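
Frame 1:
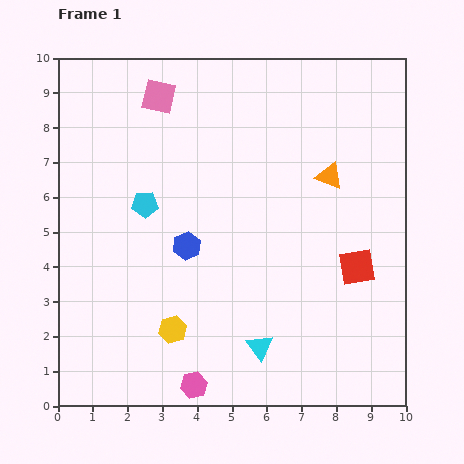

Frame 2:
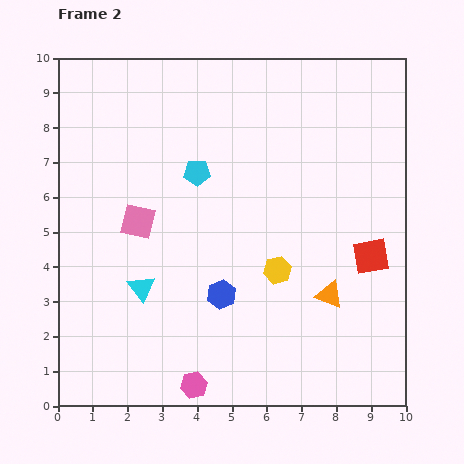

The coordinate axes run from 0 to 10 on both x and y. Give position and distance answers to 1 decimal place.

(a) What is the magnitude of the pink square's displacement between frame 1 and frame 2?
3.6

The pink square moved from (2.9, 8.9) to (2.3, 5.3), a distance of √(0.6² + 3.6²) ≈ 3.6.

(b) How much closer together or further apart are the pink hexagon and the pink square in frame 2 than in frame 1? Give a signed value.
-3.4

Distance in frame 1: 8.4. Distance in frame 2: 5.0.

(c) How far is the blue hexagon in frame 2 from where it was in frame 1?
1.7

The blue hexagon moved from (3.7, 4.6) to (4.7, 3.2), a distance of √(1.0² + 1.4²) ≈ 1.7.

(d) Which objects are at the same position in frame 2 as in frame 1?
the pink hexagon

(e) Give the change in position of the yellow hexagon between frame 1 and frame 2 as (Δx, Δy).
(3.0, 1.7)

The yellow hexagon was at (3.3, 2.2) in frame 1 and (6.3, 3.9) in frame 2.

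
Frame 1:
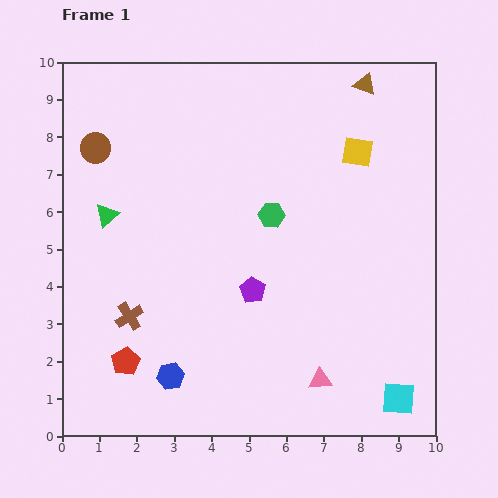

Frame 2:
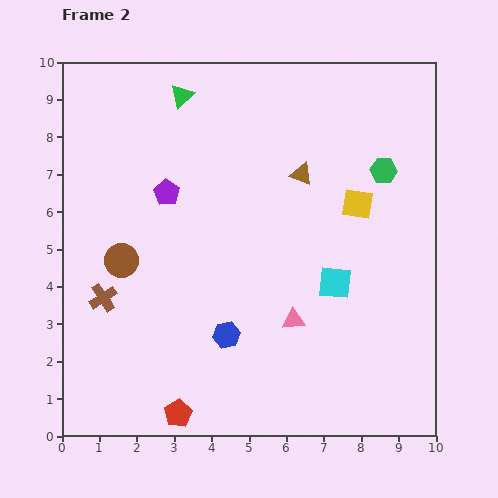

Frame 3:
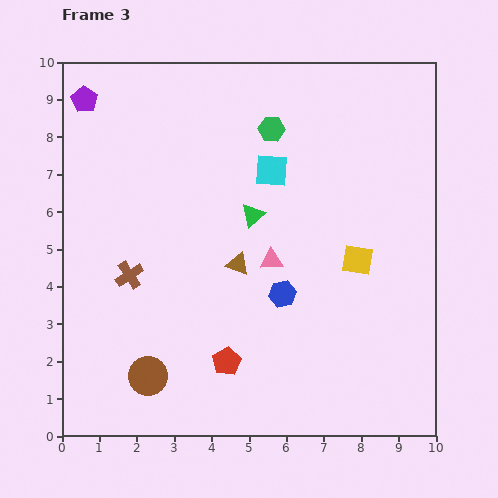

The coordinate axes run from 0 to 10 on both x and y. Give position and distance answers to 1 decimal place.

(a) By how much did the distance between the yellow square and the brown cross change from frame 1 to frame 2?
-0.3

Distance in frame 1: 7.5. Distance in frame 2: 7.2.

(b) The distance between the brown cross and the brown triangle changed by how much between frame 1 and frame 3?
-5.9

Distance in frame 1: 8.8. Distance in frame 3: 2.9.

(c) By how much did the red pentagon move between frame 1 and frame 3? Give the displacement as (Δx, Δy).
(2.7, 0.0)

The red pentagon was at (1.7, 2.0) in frame 1 and (4.4, 2.0) in frame 3.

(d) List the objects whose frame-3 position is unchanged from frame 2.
none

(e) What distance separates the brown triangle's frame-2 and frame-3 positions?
2.9

The brown triangle moved from (6.4, 7.0) to (4.7, 4.6), a distance of √(1.7² + 2.4²) ≈ 2.9.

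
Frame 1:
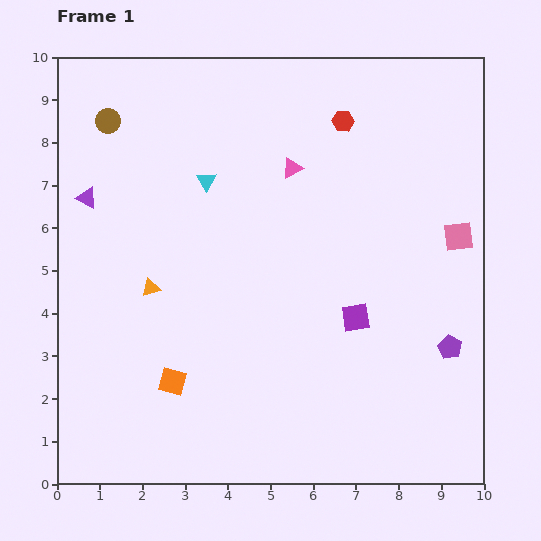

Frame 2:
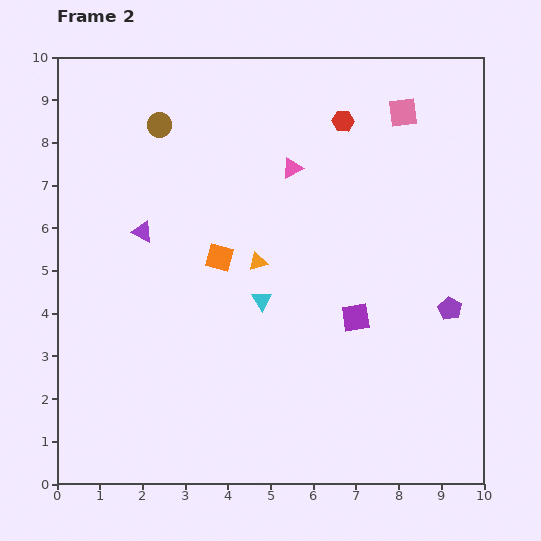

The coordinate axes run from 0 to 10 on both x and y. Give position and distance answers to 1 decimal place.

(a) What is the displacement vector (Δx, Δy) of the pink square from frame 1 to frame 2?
(-1.3, 2.9)

The pink square was at (9.4, 5.8) in frame 1 and (8.1, 8.7) in frame 2.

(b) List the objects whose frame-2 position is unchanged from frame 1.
the pink triangle, the purple square, the red hexagon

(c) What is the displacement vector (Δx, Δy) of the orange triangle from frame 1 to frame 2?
(2.5, 0.6)

The orange triangle was at (2.2, 4.6) in frame 1 and (4.7, 5.2) in frame 2.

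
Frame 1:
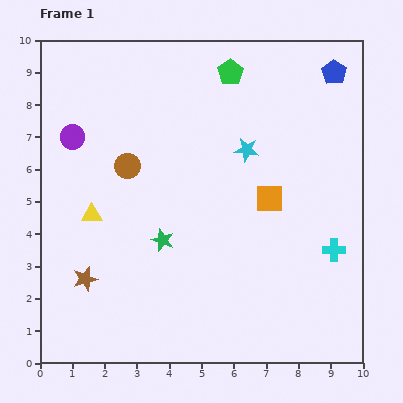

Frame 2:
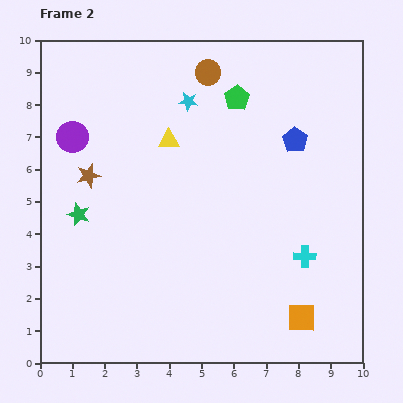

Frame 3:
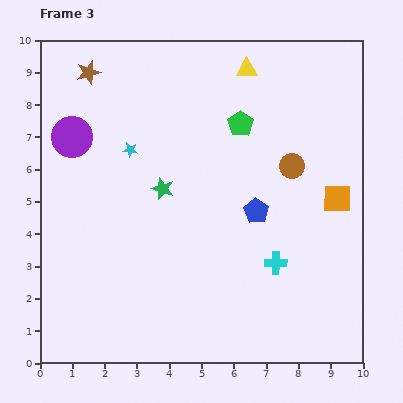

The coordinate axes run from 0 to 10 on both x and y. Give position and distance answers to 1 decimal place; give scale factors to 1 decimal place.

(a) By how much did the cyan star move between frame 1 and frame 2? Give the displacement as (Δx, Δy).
(-1.8, 1.5)

The cyan star was at (6.4, 6.6) in frame 1 and (4.6, 8.1) in frame 2.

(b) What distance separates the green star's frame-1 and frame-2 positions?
2.7

The green star moved from (3.8, 3.8) to (1.2, 4.6), a distance of √(2.6² + 0.8²) ≈ 2.7.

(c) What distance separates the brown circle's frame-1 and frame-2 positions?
3.8

The brown circle moved from (2.7, 6.1) to (5.2, 9.0), a distance of √(2.5² + 2.9²) ≈ 3.8.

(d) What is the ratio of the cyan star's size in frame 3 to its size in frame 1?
0.6×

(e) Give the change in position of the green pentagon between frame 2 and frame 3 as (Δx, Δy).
(0.1, -0.8)

The green pentagon was at (6.1, 8.2) in frame 2 and (6.2, 7.4) in frame 3.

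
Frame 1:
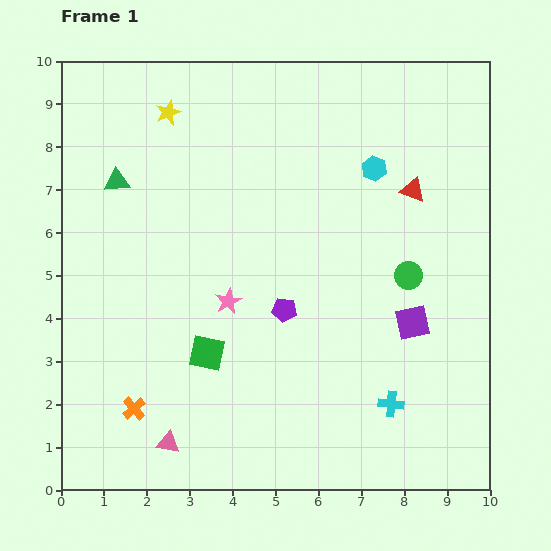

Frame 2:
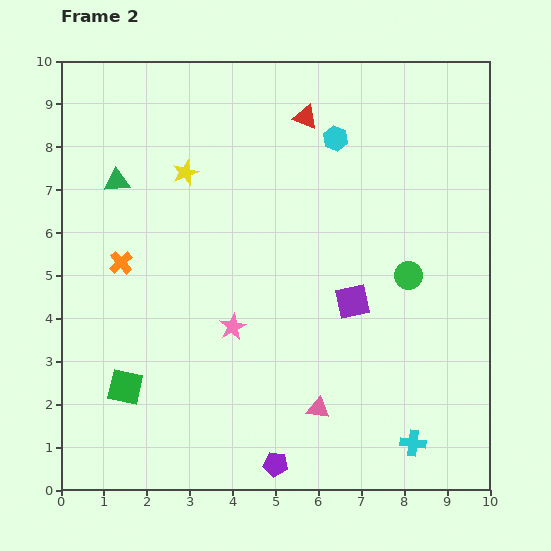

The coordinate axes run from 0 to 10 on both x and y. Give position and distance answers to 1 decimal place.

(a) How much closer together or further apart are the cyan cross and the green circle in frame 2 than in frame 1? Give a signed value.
+0.9

Distance in frame 1: 3.0. Distance in frame 2: 3.9.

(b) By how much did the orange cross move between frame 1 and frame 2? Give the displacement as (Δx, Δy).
(-0.3, 3.4)

The orange cross was at (1.7, 1.9) in frame 1 and (1.4, 5.3) in frame 2.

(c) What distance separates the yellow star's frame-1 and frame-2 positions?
1.5

The yellow star moved from (2.5, 8.8) to (2.9, 7.4), a distance of √(0.4² + 1.4²) ≈ 1.5.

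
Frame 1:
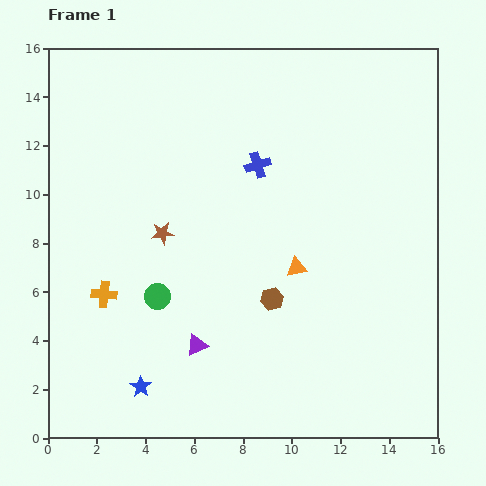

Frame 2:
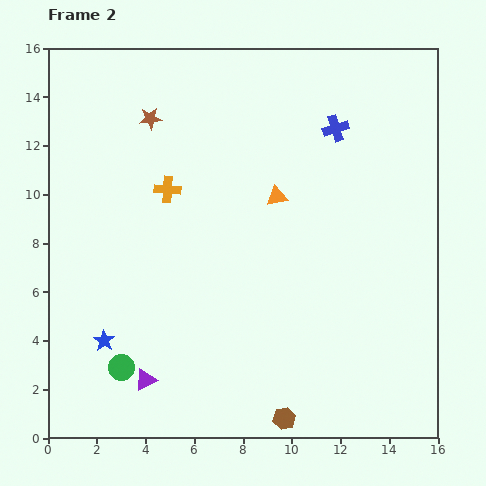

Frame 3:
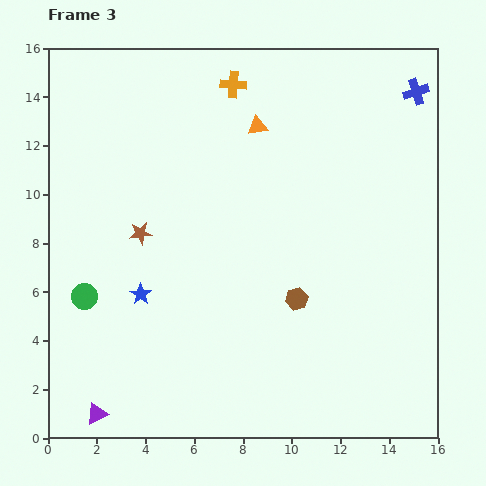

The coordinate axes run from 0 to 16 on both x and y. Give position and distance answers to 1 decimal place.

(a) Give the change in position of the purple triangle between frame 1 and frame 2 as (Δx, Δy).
(-2.1, -1.4)

The purple triangle was at (6.1, 3.8) in frame 1 and (4.0, 2.4) in frame 2.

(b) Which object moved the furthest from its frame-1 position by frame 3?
the orange cross

(moved 10.1; next 7.2)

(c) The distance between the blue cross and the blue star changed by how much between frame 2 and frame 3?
+1.1

Distance in frame 2: 12.9. Distance in frame 3: 14.0.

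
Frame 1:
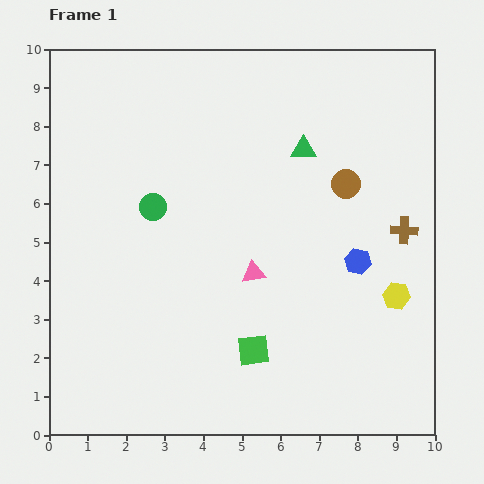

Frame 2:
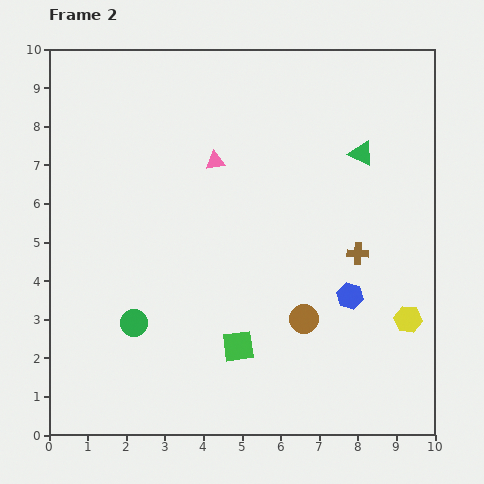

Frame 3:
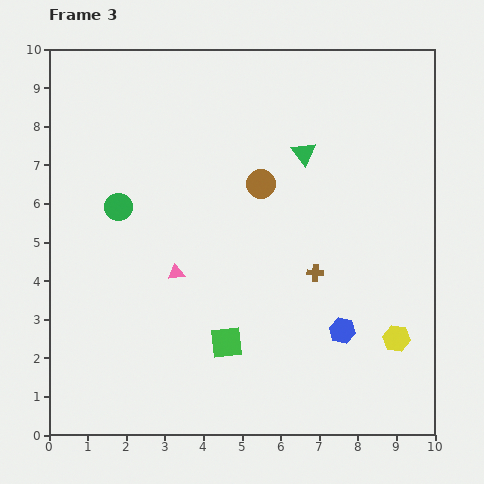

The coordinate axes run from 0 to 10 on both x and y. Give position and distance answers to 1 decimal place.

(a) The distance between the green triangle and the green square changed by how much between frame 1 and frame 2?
+0.5

Distance in frame 1: 5.4. Distance in frame 2: 5.9.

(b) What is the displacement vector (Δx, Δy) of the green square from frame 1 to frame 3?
(-0.7, 0.2)

The green square was at (5.3, 2.2) in frame 1 and (4.6, 2.4) in frame 3.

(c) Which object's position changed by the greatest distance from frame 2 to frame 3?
the brown circle

(moved 3.7; next 3.1)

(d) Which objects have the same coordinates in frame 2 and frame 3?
none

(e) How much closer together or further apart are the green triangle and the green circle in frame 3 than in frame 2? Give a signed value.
-2.4

Distance in frame 2: 7.4. Distance in frame 3: 5.0.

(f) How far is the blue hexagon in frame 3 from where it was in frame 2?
0.9

The blue hexagon moved from (7.8, 3.6) to (7.6, 2.7), a distance of √(0.2² + 0.9²) ≈ 0.9.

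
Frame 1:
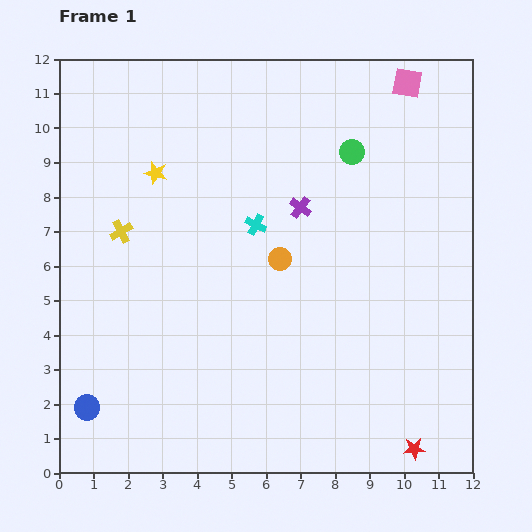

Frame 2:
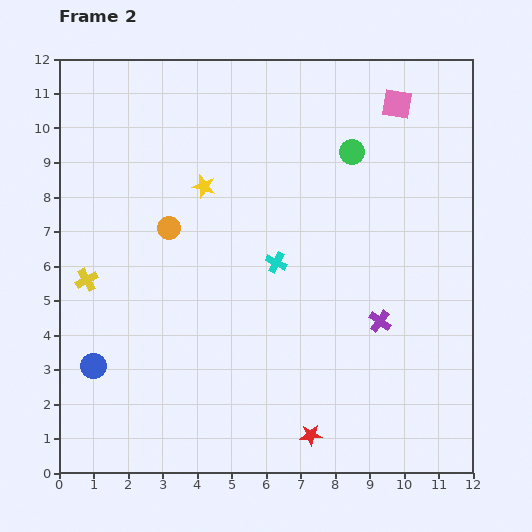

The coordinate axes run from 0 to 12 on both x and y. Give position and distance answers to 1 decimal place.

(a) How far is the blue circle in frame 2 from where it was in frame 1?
1.2

The blue circle moved from (0.8, 1.9) to (1.0, 3.1), a distance of √(0.2² + 1.2²) ≈ 1.2.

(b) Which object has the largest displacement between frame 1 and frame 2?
the purple cross

(moved 4.0; next 3.3)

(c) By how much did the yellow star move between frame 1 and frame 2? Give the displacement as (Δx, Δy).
(1.4, -0.4)

The yellow star was at (2.8, 8.7) in frame 1 and (4.2, 8.3) in frame 2.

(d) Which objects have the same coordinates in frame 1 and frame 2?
the green circle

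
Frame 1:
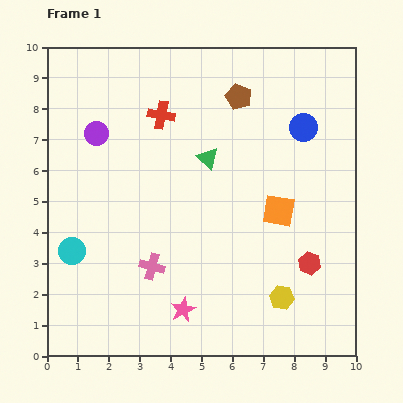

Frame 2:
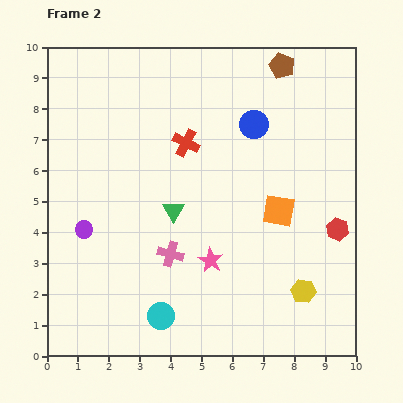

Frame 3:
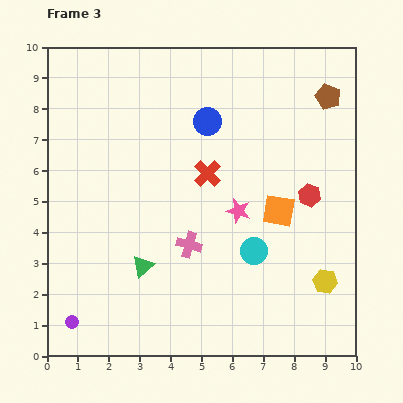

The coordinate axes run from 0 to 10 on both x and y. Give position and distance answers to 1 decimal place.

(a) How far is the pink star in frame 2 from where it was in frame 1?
1.8

The pink star moved from (4.4, 1.5) to (5.3, 3.1), a distance of √(0.9² + 1.6²) ≈ 1.8.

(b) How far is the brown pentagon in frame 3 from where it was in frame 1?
2.9

The brown pentagon moved from (6.2, 8.4) to (9.1, 8.4), a distance of √(2.9² + 0.0²) ≈ 2.9.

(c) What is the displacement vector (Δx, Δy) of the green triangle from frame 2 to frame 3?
(-1.0, -1.8)

The green triangle was at (4.1, 4.7) in frame 2 and (3.1, 2.9) in frame 3.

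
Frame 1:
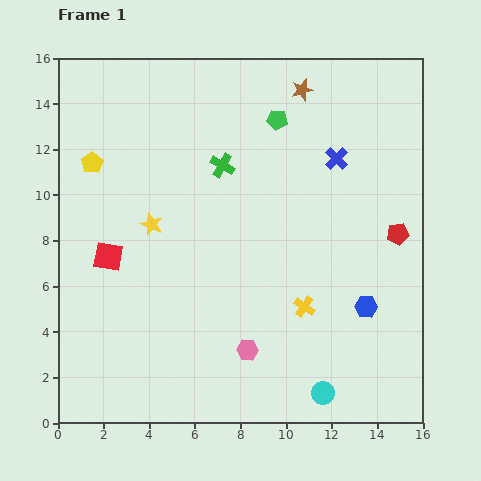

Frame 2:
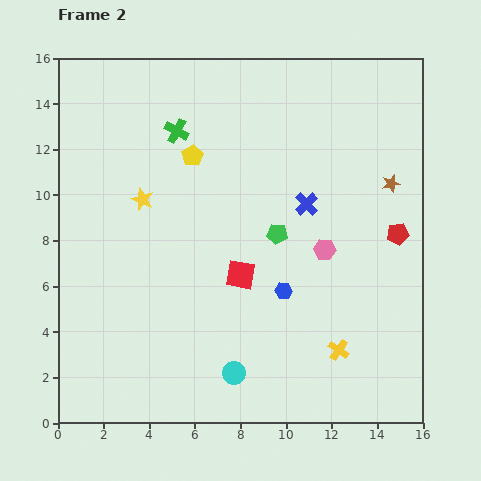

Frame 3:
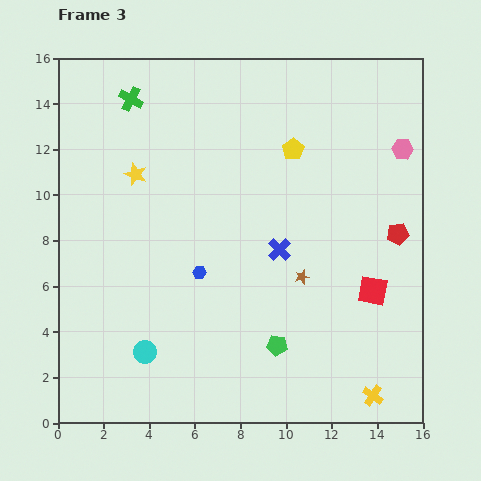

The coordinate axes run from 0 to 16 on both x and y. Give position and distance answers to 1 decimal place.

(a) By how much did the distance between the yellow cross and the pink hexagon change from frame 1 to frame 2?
+1.3

Distance in frame 1: 3.1. Distance in frame 2: 4.4.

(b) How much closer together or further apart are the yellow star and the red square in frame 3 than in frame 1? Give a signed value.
+9.2

Distance in frame 1: 2.4. Distance in frame 3: 11.6.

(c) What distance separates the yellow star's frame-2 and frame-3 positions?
1.1

The yellow star moved from (3.7, 9.8) to (3.4, 10.9), a distance of √(0.3² + 1.1²) ≈ 1.1.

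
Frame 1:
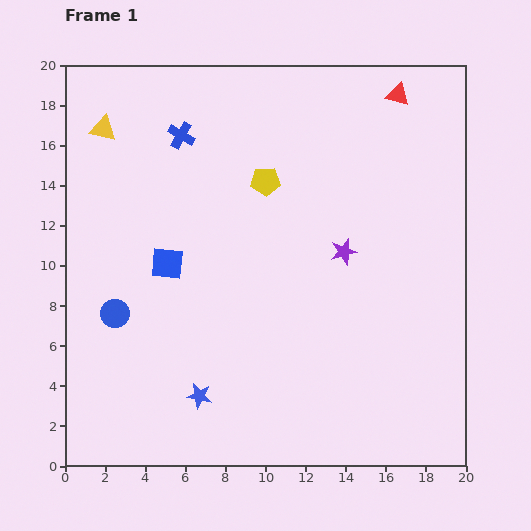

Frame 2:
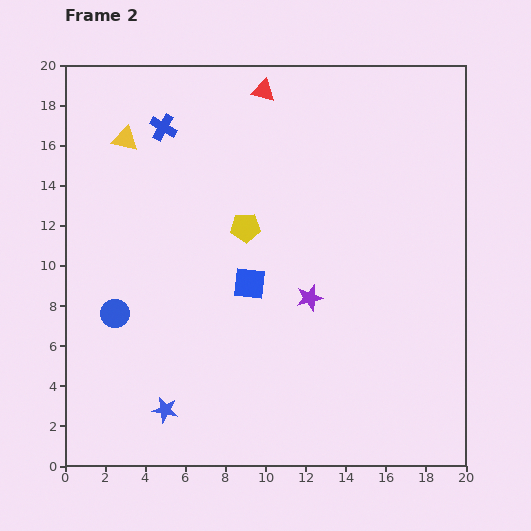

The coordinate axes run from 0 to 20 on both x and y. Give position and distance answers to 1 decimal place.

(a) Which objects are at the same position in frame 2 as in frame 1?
the blue circle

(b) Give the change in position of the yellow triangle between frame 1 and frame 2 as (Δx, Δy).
(1.1, -0.5)

The yellow triangle was at (1.9, 16.8) in frame 1 and (3.0, 16.3) in frame 2.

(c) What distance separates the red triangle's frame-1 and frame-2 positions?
6.7

The red triangle moved from (16.6, 18.5) to (9.9, 18.7), a distance of √(6.7² + 0.2²) ≈ 6.7.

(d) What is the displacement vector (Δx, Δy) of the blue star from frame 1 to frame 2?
(-1.7, -0.7)

The blue star was at (6.7, 3.5) in frame 1 and (5.0, 2.8) in frame 2.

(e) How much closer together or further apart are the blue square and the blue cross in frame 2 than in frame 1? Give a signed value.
+2.5

Distance in frame 1: 6.4. Distance in frame 2: 8.9.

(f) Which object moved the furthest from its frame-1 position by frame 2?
the red triangle

(moved 6.7; next 4.2)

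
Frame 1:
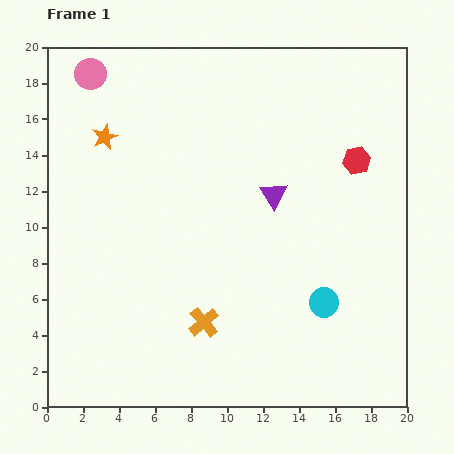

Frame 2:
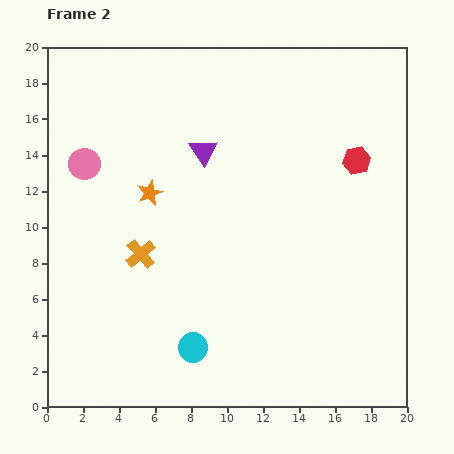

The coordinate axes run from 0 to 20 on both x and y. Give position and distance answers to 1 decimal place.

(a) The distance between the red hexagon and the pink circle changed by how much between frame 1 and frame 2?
-0.5

Distance in frame 1: 15.6. Distance in frame 2: 15.1.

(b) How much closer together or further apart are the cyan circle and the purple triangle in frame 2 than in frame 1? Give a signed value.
+4.3

Distance in frame 1: 6.6. Distance in frame 2: 10.9.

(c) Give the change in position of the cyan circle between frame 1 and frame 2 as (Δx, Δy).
(-7.3, -2.5)

The cyan circle was at (15.4, 5.8) in frame 1 and (8.1, 3.3) in frame 2.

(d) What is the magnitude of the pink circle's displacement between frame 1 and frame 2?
5.0

The pink circle moved from (2.4, 18.5) to (2.1, 13.5), a distance of √(0.3² + 5.0²) ≈ 5.0.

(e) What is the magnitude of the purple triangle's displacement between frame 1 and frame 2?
4.6

The purple triangle moved from (12.6, 11.8) to (8.7, 14.2), a distance of √(3.9² + 2.4²) ≈ 4.6.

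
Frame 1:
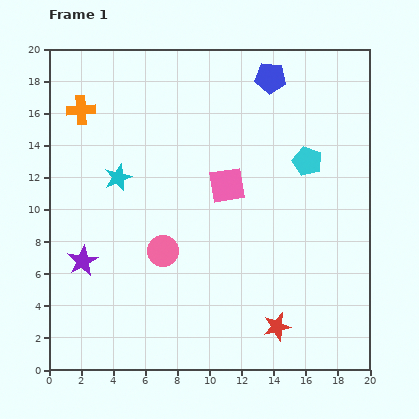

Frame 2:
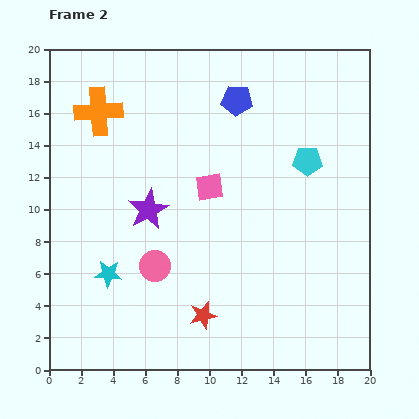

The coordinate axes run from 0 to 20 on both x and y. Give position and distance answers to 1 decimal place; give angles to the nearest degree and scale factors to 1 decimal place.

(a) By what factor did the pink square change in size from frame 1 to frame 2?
0.8×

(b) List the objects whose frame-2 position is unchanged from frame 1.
the cyan pentagon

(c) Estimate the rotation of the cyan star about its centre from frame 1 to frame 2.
27° clockwise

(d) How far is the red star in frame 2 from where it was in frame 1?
4.7

The red star moved from (14.2, 2.7) to (9.6, 3.4), a distance of √(4.6² + 0.7²) ≈ 4.7.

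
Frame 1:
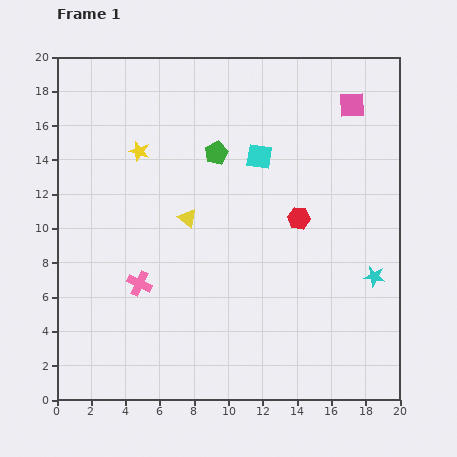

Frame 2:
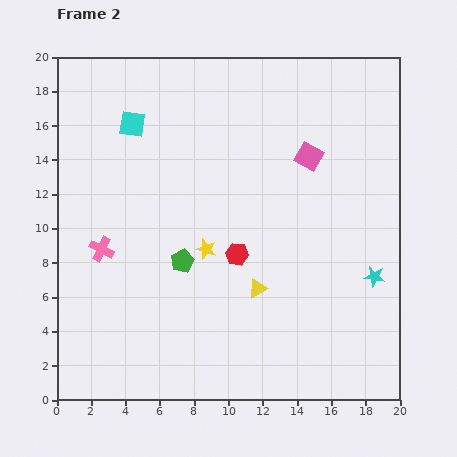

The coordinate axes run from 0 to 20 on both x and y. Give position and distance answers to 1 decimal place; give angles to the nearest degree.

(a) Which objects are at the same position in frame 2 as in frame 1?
the cyan star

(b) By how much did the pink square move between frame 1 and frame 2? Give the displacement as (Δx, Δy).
(-2.5, -3.0)

The pink square was at (17.2, 17.2) in frame 1 and (14.7, 14.2) in frame 2.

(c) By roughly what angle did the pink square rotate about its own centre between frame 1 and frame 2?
31° clockwise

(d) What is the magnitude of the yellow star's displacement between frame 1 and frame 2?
6.9

The yellow star moved from (4.8, 14.5) to (8.7, 8.8), a distance of √(3.9² + 5.7²) ≈ 6.9.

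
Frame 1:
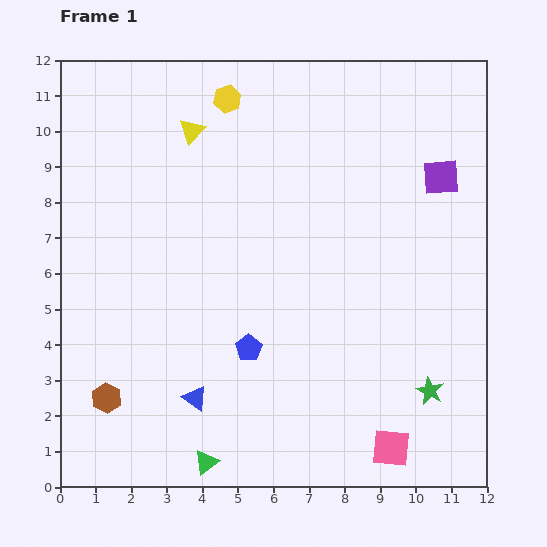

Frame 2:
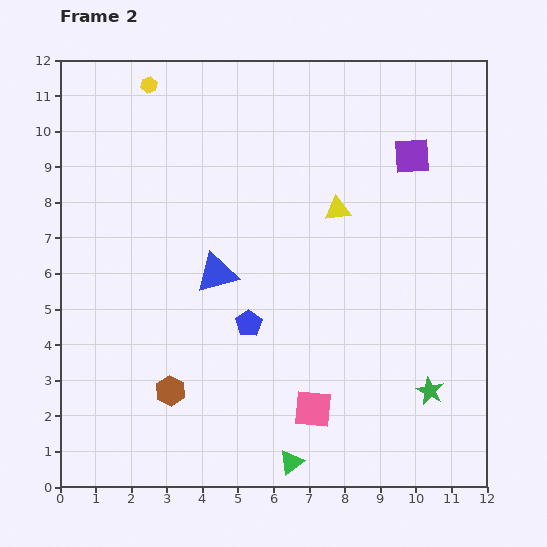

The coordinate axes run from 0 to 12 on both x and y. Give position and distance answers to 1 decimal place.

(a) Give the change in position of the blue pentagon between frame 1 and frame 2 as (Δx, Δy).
(0.0, 0.7)

The blue pentagon was at (5.3, 3.9) in frame 1 and (5.3, 4.6) in frame 2.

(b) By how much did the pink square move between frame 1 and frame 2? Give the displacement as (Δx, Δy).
(-2.2, 1.1)

The pink square was at (9.3, 1.1) in frame 1 and (7.1, 2.2) in frame 2.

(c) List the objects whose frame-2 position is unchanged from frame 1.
the green star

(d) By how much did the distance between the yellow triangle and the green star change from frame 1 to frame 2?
-4.2

Distance in frame 1: 9.9. Distance in frame 2: 5.7.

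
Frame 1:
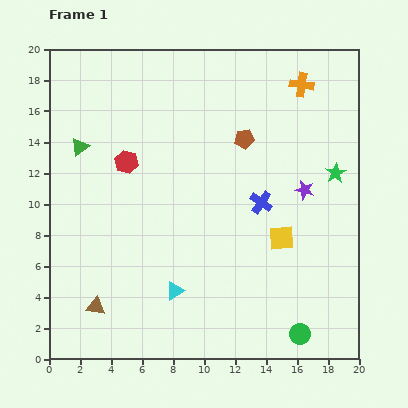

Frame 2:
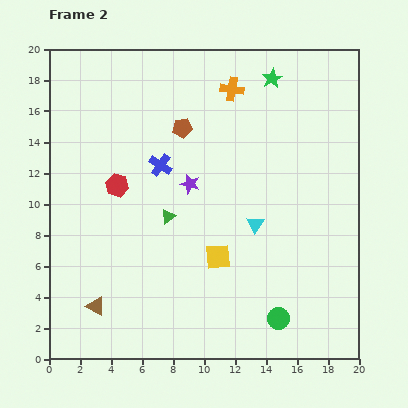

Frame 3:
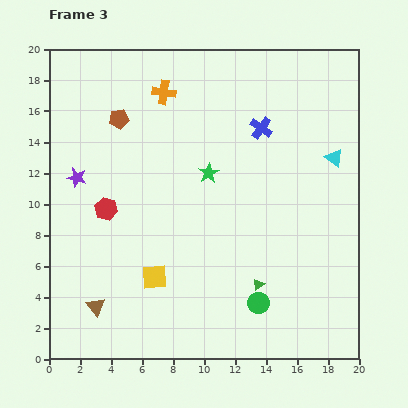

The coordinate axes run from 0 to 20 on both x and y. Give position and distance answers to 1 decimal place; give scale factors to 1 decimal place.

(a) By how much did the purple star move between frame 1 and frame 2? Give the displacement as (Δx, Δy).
(-7.4, 0.4)

The purple star was at (16.5, 10.9) in frame 1 and (9.1, 11.3) in frame 2.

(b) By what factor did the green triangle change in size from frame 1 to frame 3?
0.6×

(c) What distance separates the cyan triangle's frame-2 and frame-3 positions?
6.7

The cyan triangle moved from (13.3, 8.7) to (18.4, 13.0), a distance of √(5.1² + 4.3²) ≈ 6.7.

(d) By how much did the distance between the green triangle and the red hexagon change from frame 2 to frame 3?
+7.1

Distance in frame 2: 3.9. Distance in frame 3: 11.0.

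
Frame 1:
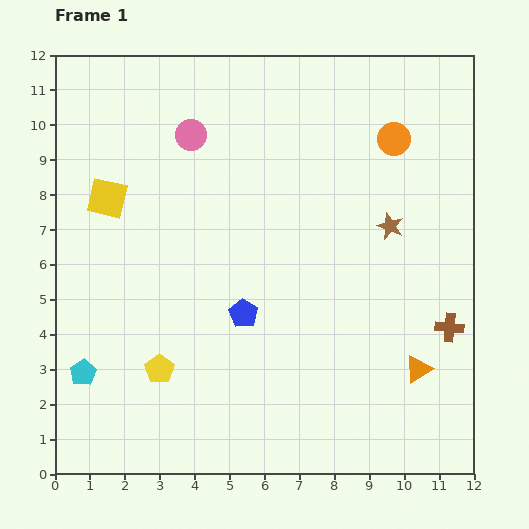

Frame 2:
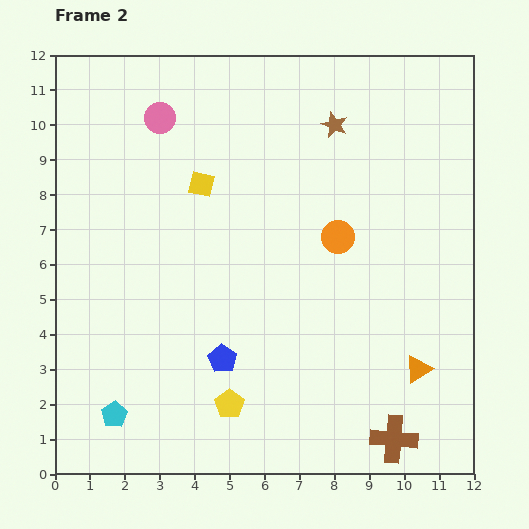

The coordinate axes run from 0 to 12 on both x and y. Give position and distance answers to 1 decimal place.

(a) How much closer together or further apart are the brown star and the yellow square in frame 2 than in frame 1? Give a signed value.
-3.9

Distance in frame 1: 8.1. Distance in frame 2: 4.2.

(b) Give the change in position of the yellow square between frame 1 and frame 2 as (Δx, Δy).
(2.7, 0.4)

The yellow square was at (1.5, 7.9) in frame 1 and (4.2, 8.3) in frame 2.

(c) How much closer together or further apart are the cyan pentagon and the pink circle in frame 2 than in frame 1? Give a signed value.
+1.1

Distance in frame 1: 7.5. Distance in frame 2: 8.6.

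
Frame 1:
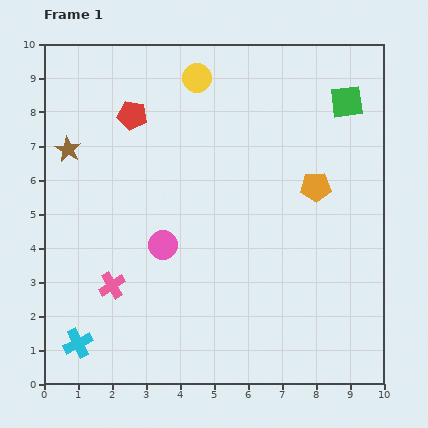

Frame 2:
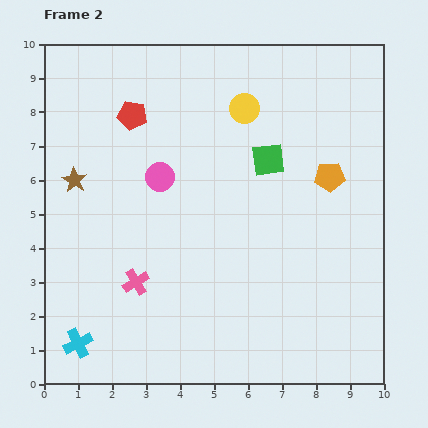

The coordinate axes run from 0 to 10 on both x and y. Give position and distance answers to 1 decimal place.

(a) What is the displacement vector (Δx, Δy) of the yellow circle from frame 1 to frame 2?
(1.4, -0.9)

The yellow circle was at (4.5, 9.0) in frame 1 and (5.9, 8.1) in frame 2.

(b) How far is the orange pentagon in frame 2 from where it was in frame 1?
0.5

The orange pentagon moved from (8.0, 5.8) to (8.4, 6.1), a distance of √(0.4² + 0.3²) ≈ 0.5.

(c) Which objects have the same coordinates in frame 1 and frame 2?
the red pentagon, the cyan cross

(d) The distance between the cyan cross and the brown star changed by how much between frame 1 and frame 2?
-0.9

Distance in frame 1: 5.7. Distance in frame 2: 4.8.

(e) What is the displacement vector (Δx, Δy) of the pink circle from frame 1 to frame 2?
(-0.1, 2.0)

The pink circle was at (3.5, 4.1) in frame 1 and (3.4, 6.1) in frame 2.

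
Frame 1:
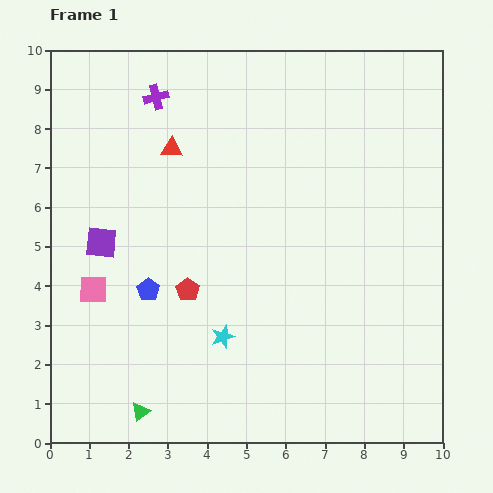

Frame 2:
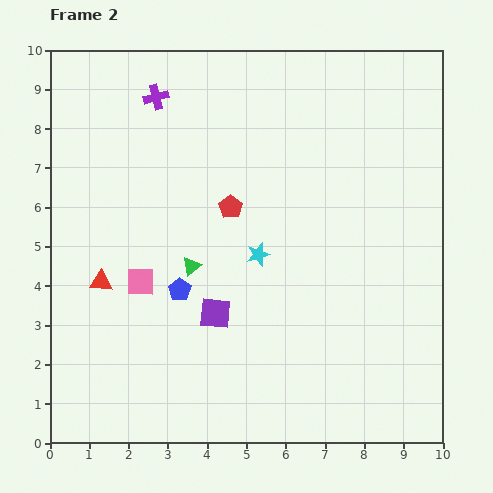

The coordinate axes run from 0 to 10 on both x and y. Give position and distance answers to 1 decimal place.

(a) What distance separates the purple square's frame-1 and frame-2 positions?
3.4

The purple square moved from (1.3, 5.1) to (4.2, 3.3), a distance of √(2.9² + 1.8²) ≈ 3.4.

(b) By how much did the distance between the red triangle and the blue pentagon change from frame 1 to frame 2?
-1.6

Distance in frame 1: 3.6. Distance in frame 2: 2.0.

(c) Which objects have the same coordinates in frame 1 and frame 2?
the purple cross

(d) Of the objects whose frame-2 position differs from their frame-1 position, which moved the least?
the blue pentagon

(moved 0.8)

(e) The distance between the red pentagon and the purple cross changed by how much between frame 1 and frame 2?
-1.6

Distance in frame 1: 5.0. Distance in frame 2: 3.4.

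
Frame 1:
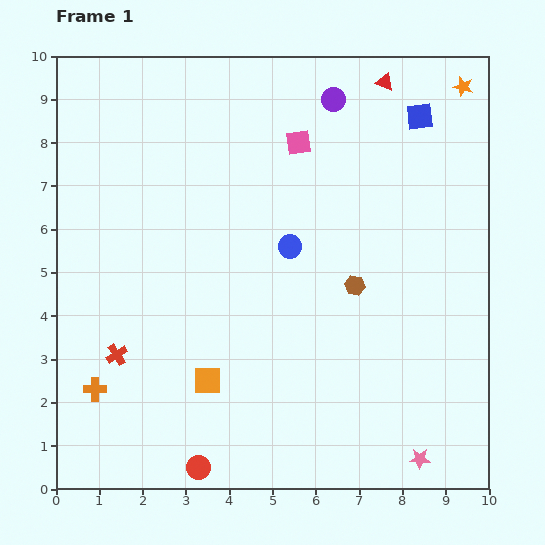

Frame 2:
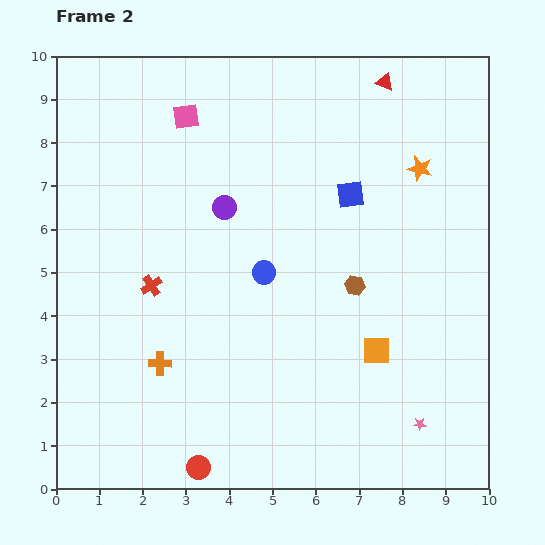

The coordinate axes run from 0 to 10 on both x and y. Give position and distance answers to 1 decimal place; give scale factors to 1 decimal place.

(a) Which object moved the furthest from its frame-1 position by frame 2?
the orange square

(moved 4.0; next 3.5)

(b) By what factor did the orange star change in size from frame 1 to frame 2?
1.3×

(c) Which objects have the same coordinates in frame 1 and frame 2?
the red circle, the brown hexagon, the red triangle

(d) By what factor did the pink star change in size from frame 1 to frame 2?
0.6×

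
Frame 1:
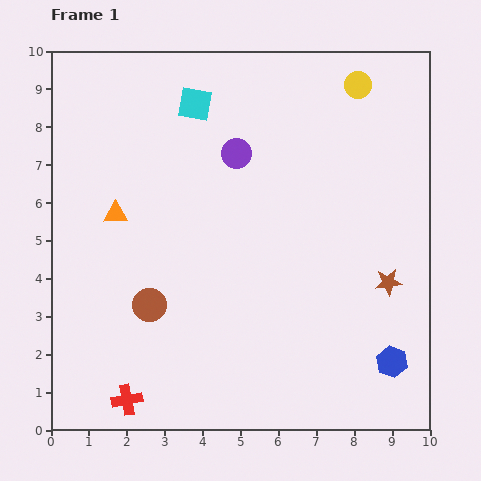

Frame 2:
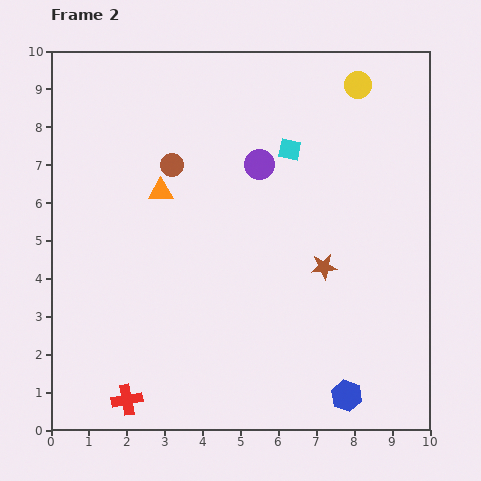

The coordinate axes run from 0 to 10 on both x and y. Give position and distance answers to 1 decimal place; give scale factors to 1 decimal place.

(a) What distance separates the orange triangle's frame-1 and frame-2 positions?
1.3

The orange triangle moved from (1.7, 5.7) to (2.9, 6.3), a distance of √(1.2² + 0.6²) ≈ 1.3.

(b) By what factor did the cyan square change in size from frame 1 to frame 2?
0.7×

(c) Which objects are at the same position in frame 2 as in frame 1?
the yellow circle, the red cross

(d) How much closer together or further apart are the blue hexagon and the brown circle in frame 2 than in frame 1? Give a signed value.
+1.0

Distance in frame 1: 6.6. Distance in frame 2: 7.6.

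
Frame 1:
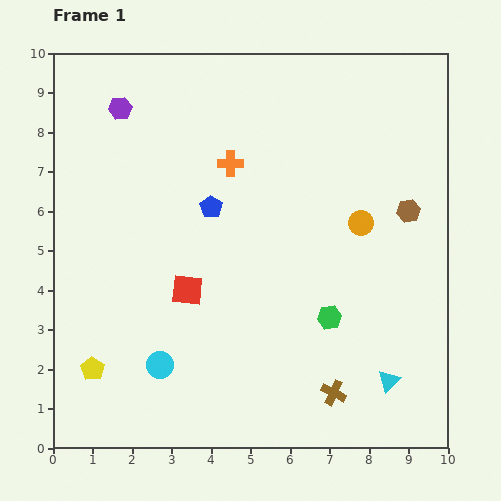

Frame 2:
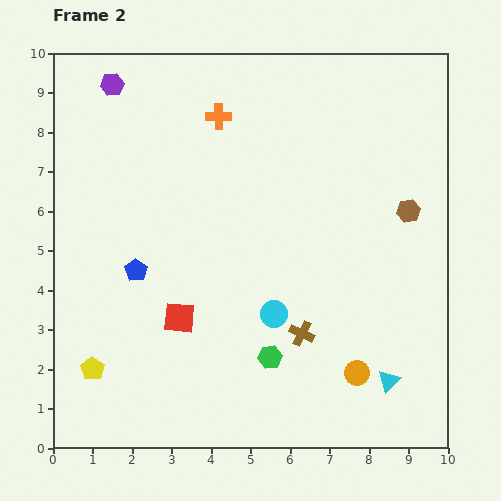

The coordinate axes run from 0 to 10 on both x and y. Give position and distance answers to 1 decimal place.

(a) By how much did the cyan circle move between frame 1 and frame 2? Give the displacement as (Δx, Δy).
(2.9, 1.3)

The cyan circle was at (2.7, 2.1) in frame 1 and (5.6, 3.4) in frame 2.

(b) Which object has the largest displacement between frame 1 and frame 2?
the orange circle

(moved 3.8; next 3.2)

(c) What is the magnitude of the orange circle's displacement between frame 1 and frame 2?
3.8

The orange circle moved from (7.8, 5.7) to (7.7, 1.9), a distance of √(0.1² + 3.8²) ≈ 3.8.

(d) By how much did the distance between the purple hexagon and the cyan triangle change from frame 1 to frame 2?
+0.6

Distance in frame 1: 9.7. Distance in frame 2: 10.3.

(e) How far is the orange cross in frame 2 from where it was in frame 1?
1.2

The orange cross moved from (4.5, 7.2) to (4.2, 8.4), a distance of √(0.3² + 1.2²) ≈ 1.2.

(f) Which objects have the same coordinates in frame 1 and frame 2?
the yellow pentagon, the cyan triangle, the brown hexagon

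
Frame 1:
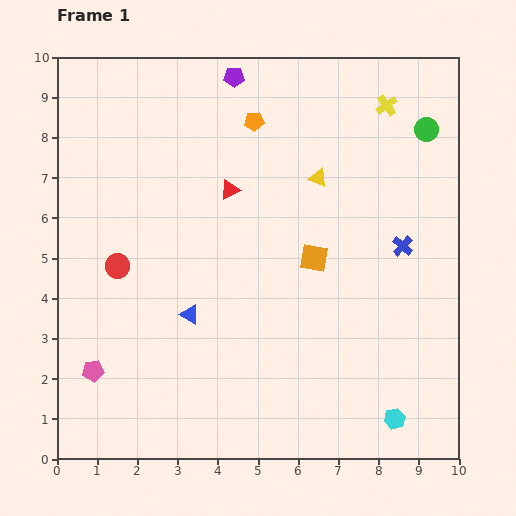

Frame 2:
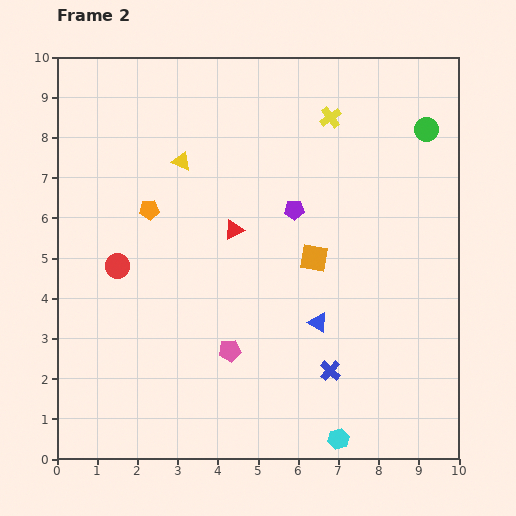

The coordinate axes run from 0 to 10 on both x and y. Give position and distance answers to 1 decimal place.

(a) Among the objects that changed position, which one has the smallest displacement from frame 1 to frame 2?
the red triangle

(moved 1.0)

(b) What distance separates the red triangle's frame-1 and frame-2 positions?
1.0

The red triangle moved from (4.3, 6.7) to (4.4, 5.7), a distance of √(0.1² + 1.0²) ≈ 1.0.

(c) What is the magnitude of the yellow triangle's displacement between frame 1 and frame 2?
3.4

The yellow triangle moved from (6.5, 7.0) to (3.1, 7.4), a distance of √(3.4² + 0.4²) ≈ 3.4.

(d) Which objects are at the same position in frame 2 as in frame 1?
the orange square, the green circle, the red circle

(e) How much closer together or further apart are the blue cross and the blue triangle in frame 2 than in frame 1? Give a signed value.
-4.4

Distance in frame 1: 5.6. Distance in frame 2: 1.2.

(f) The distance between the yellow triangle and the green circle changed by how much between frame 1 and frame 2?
+3.2

Distance in frame 1: 3.0. Distance in frame 2: 6.2.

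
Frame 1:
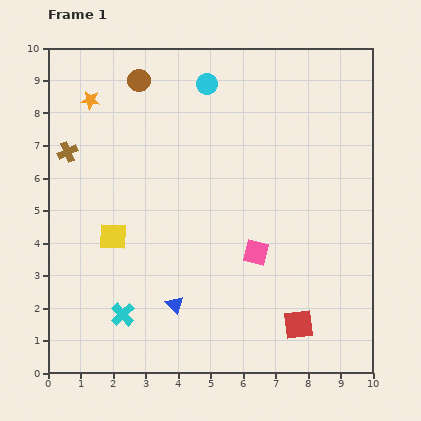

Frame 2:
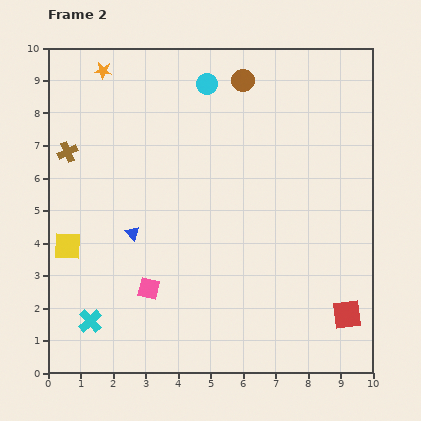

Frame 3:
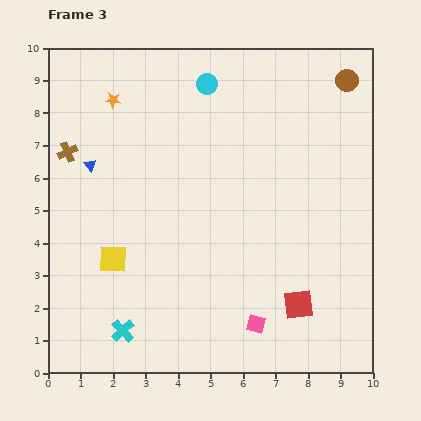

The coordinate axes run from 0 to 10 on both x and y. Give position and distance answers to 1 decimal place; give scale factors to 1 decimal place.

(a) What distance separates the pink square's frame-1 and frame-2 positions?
3.5

The pink square moved from (6.4, 3.7) to (3.1, 2.6), a distance of √(3.3² + 1.1²) ≈ 3.5.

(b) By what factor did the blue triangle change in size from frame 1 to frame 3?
0.7×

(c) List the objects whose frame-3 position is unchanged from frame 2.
the brown cross, the cyan circle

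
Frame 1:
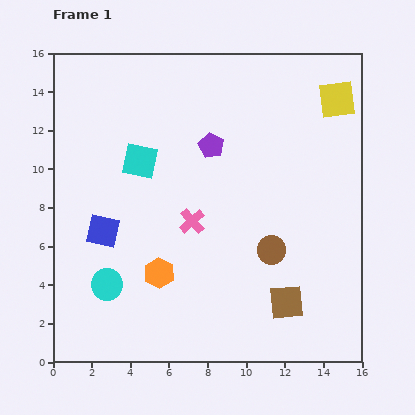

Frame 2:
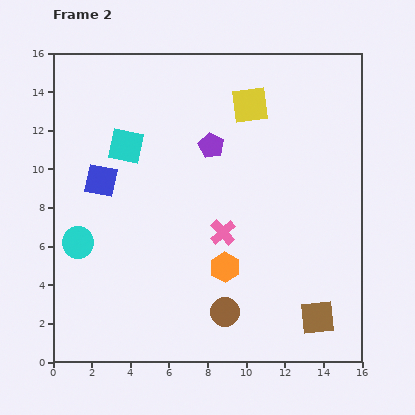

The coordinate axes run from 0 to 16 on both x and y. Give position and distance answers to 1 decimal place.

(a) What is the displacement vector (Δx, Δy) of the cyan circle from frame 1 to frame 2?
(-1.5, 2.2)

The cyan circle was at (2.8, 4.0) in frame 1 and (1.3, 6.2) in frame 2.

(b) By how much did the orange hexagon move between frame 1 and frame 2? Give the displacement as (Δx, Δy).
(3.4, 0.3)

The orange hexagon was at (5.5, 4.6) in frame 1 and (8.9, 4.9) in frame 2.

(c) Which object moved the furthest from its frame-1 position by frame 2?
the yellow square

(moved 4.5; next 4.0)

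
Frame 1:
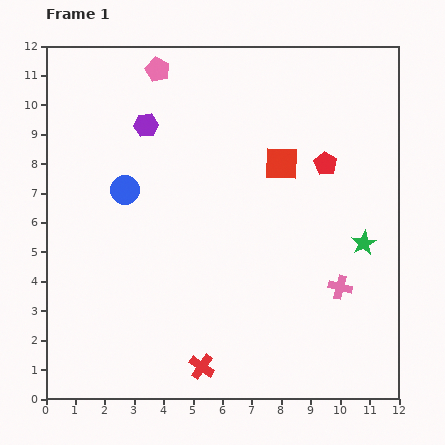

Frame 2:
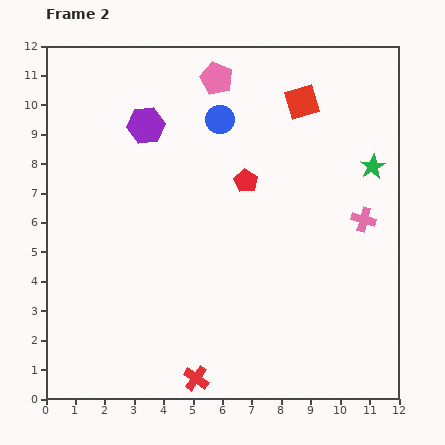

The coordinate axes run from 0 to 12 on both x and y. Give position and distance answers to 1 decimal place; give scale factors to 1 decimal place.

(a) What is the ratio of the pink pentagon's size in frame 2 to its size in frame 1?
1.4×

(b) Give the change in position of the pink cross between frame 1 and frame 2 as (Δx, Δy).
(0.8, 2.3)

The pink cross was at (10.0, 3.8) in frame 1 and (10.8, 6.1) in frame 2.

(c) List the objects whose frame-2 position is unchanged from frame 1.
the purple hexagon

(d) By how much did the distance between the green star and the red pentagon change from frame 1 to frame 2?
+1.3

Distance in frame 1: 3.0. Distance in frame 2: 4.3.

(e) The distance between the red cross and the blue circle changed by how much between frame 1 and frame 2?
+2.3

Distance in frame 1: 6.5. Distance in frame 2: 8.8.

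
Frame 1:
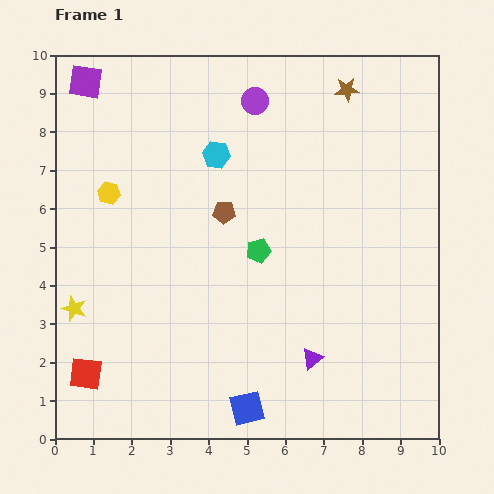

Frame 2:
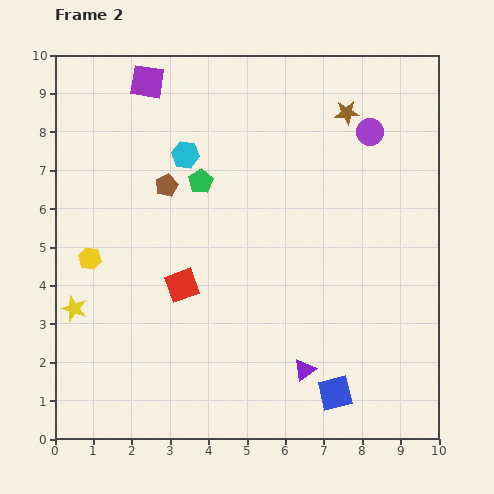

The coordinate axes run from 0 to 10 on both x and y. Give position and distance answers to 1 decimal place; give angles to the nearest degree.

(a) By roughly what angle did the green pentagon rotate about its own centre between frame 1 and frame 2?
18° counter-clockwise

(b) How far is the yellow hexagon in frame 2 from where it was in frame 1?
1.8

The yellow hexagon moved from (1.4, 6.4) to (0.9, 4.7), a distance of √(0.5² + 1.7²) ≈ 1.8.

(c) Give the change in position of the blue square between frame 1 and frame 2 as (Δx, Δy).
(2.3, 0.4)

The blue square was at (5.0, 0.8) in frame 1 and (7.3, 1.2) in frame 2.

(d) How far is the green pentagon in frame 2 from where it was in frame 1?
2.3

The green pentagon moved from (5.3, 4.9) to (3.8, 6.7), a distance of √(1.5² + 1.8²) ≈ 2.3.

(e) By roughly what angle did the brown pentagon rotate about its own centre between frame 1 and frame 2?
25° counter-clockwise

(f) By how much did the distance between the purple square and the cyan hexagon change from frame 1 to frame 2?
-1.8

Distance in frame 1: 3.9. Distance in frame 2: 2.1.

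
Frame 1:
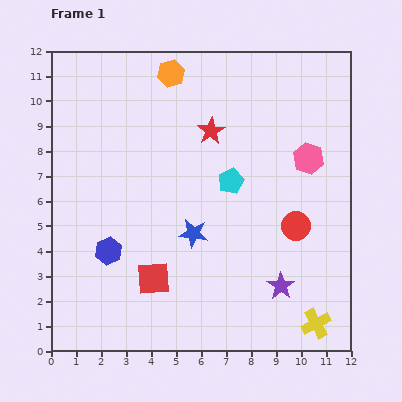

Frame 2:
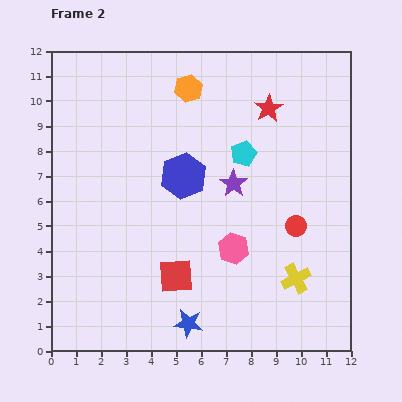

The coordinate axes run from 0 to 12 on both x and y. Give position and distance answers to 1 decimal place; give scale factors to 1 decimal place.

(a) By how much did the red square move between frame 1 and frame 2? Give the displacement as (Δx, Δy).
(0.9, 0.1)

The red square was at (4.1, 2.9) in frame 1 and (5.0, 3.0) in frame 2.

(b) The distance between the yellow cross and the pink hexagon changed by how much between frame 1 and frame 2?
-3.8

Distance in frame 1: 6.6. Distance in frame 2: 2.8.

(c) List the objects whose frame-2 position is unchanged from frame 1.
the red circle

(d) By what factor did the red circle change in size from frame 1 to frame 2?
0.7×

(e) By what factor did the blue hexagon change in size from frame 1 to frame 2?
1.7×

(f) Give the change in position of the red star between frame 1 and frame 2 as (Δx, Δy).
(2.3, 0.9)

The red star was at (6.4, 8.8) in frame 1 and (8.7, 9.7) in frame 2.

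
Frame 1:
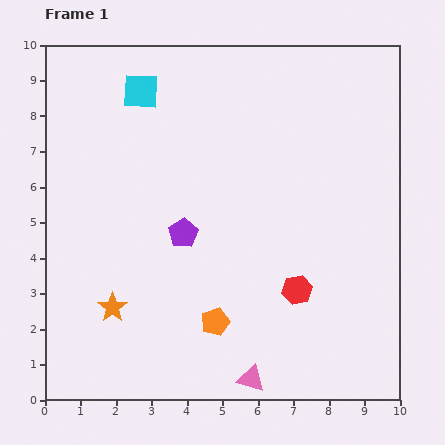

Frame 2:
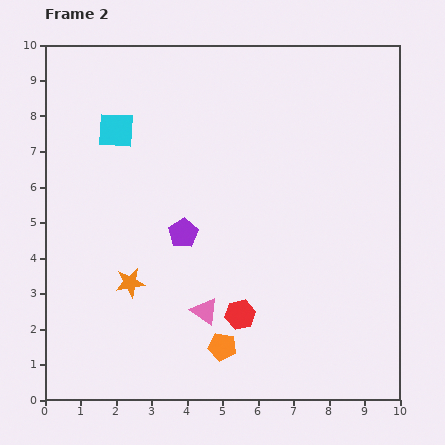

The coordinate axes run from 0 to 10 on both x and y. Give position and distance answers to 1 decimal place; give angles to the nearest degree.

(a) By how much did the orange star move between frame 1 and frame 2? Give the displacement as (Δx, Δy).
(0.5, 0.7)

The orange star was at (1.9, 2.6) in frame 1 and (2.4, 3.3) in frame 2.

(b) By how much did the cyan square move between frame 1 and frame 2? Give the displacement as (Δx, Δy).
(-0.7, -1.1)

The cyan square was at (2.7, 8.7) in frame 1 and (2.0, 7.6) in frame 2.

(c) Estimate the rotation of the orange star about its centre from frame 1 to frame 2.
27° clockwise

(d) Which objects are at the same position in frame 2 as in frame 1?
the purple pentagon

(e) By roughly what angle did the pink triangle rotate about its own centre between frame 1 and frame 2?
20° clockwise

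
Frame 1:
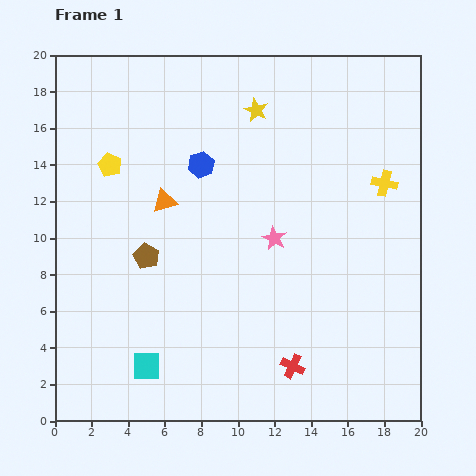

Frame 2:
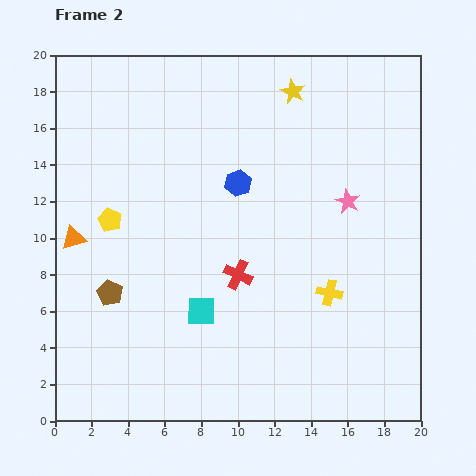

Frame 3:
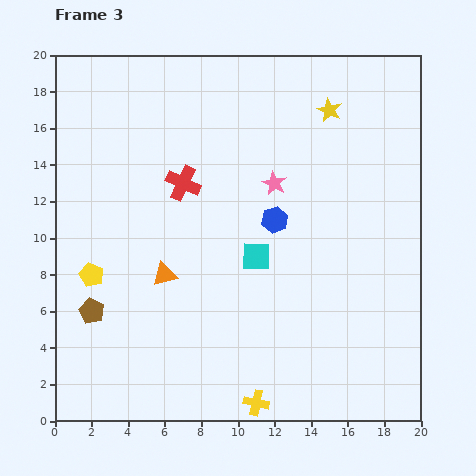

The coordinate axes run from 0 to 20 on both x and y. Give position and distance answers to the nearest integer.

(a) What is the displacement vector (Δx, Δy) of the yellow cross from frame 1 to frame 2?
(-3, -6)

The yellow cross was at (18, 13) in frame 1 and (15, 7) in frame 2.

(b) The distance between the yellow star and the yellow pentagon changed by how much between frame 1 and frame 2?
+3

Distance in frame 1: 9. Distance in frame 2: 12.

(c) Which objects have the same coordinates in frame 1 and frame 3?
none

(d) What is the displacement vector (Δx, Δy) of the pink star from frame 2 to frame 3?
(-4, 1)

The pink star was at (16, 12) in frame 2 and (12, 13) in frame 3.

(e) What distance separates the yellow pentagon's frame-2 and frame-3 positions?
3

The yellow pentagon moved from (3, 11) to (2, 8), a distance of √(1² + 3²) ≈ 3.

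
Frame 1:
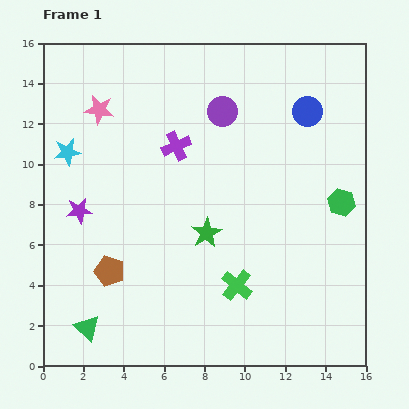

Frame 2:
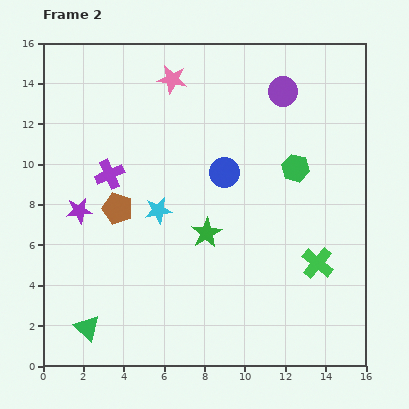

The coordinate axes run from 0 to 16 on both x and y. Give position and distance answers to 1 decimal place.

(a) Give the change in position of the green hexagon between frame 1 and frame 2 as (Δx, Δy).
(-2.3, 1.7)

The green hexagon was at (14.8, 8.1) in frame 1 and (12.5, 9.8) in frame 2.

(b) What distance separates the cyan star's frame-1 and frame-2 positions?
5.4

The cyan star moved from (1.2, 10.6) to (5.7, 7.7), a distance of √(4.5² + 2.9²) ≈ 5.4.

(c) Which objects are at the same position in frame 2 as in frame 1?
the green star, the purple star, the green triangle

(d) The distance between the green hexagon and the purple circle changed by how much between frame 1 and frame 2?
-3.6

Distance in frame 1: 7.4. Distance in frame 2: 3.8.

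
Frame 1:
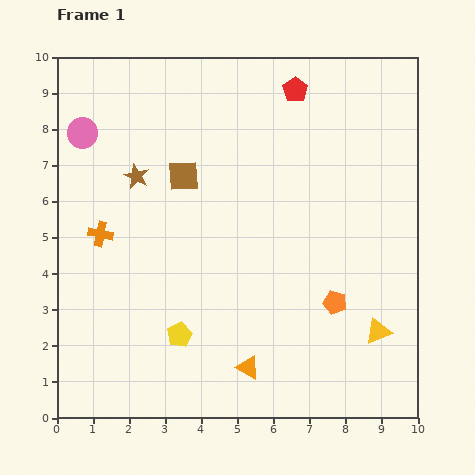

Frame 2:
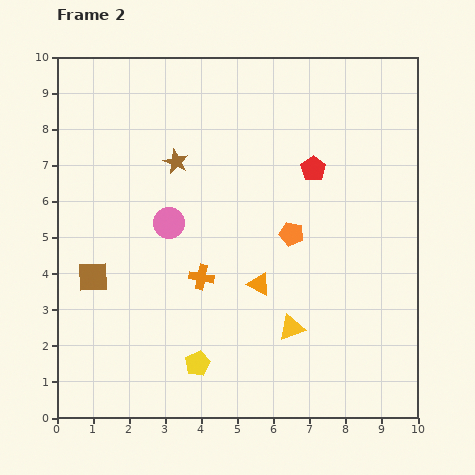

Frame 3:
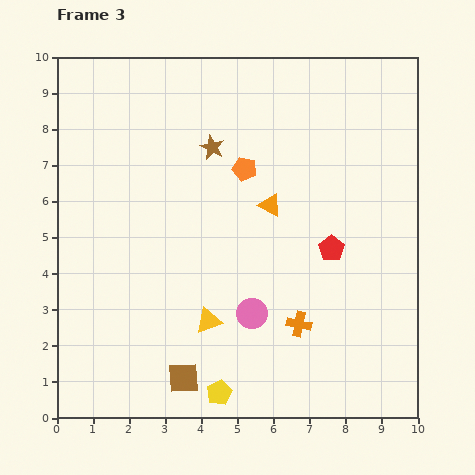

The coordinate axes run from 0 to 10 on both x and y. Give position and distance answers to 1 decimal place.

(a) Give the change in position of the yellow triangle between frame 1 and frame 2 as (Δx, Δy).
(-2.4, 0.1)

The yellow triangle was at (8.9, 2.4) in frame 1 and (6.5, 2.5) in frame 2.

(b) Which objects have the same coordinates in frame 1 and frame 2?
none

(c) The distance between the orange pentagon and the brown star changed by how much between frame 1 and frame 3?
-5.4

Distance in frame 1: 6.5. Distance in frame 3: 1.1.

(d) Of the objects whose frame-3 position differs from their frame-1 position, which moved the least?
the yellow pentagon

(moved 1.9)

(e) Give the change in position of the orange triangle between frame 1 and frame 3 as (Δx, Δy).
(0.6, 4.5)

The orange triangle was at (5.3, 1.4) in frame 1 and (5.9, 5.9) in frame 3.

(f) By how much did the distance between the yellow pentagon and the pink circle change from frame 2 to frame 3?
-1.6

Distance in frame 2: 4.0. Distance in frame 3: 2.4.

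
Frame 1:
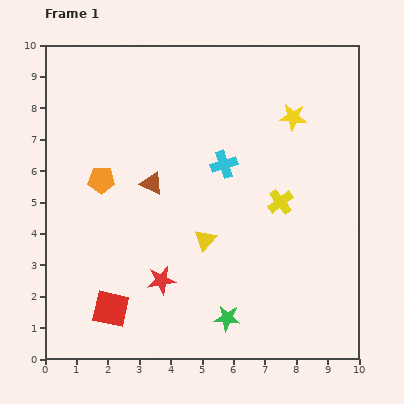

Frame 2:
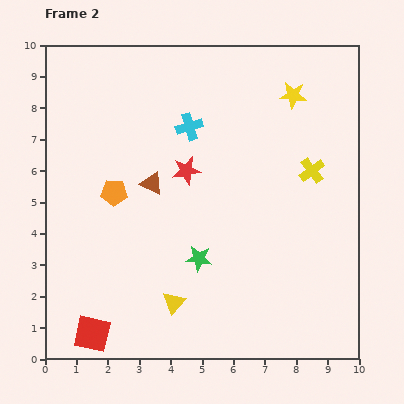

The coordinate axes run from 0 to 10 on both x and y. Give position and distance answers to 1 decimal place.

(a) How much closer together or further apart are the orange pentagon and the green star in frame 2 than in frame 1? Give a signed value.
-2.5

Distance in frame 1: 5.9. Distance in frame 2: 3.4.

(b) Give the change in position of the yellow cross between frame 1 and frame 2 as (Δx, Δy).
(1.0, 1.0)

The yellow cross was at (7.5, 5.0) in frame 1 and (8.5, 6.0) in frame 2.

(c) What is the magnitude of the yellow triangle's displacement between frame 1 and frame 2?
2.2

The yellow triangle moved from (5.1, 3.8) to (4.1, 1.8), a distance of √(1.0² + 2.0²) ≈ 2.2.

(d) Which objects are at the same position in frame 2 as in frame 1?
the brown triangle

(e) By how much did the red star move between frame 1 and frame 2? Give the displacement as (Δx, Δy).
(0.8, 3.5)

The red star was at (3.7, 2.5) in frame 1 and (4.5, 6.0) in frame 2.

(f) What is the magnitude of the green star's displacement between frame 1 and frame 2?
2.1

The green star moved from (5.8, 1.3) to (4.9, 3.2), a distance of √(0.9² + 1.9²) ≈ 2.1.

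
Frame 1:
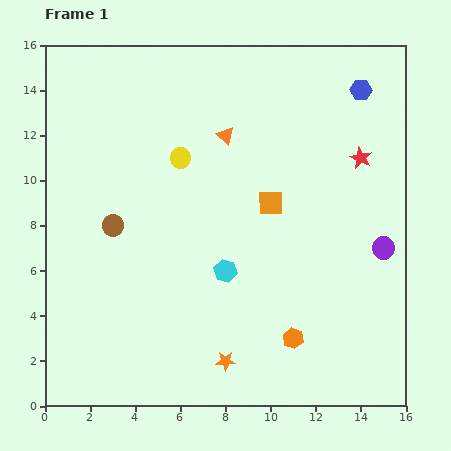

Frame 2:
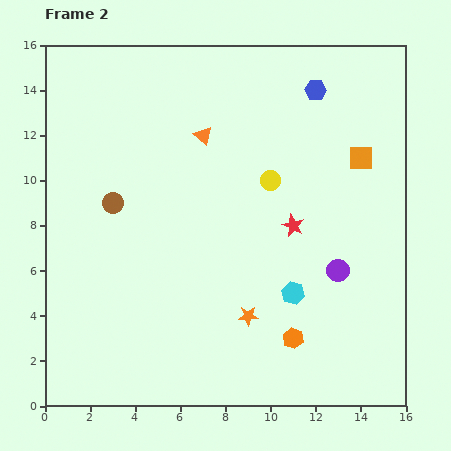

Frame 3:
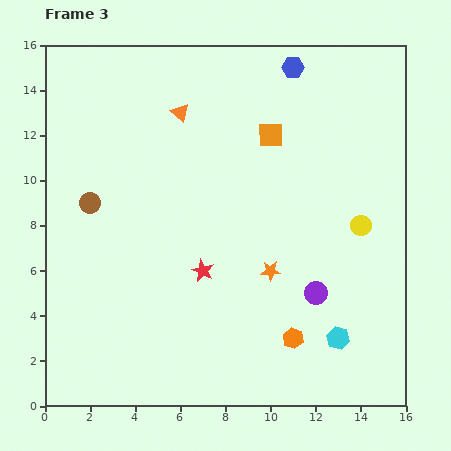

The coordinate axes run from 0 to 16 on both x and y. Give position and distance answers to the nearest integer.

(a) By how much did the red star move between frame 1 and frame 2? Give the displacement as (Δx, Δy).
(-3, -3)

The red star was at (14, 11) in frame 1 and (11, 8) in frame 2.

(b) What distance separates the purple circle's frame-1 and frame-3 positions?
4

The purple circle moved from (15, 7) to (12, 5), a distance of √(3² + 2²) ≈ 4.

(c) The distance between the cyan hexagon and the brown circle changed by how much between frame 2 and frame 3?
+4

Distance in frame 2: 9. Distance in frame 3: 13.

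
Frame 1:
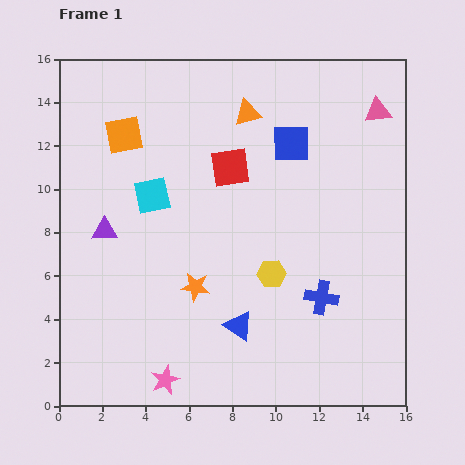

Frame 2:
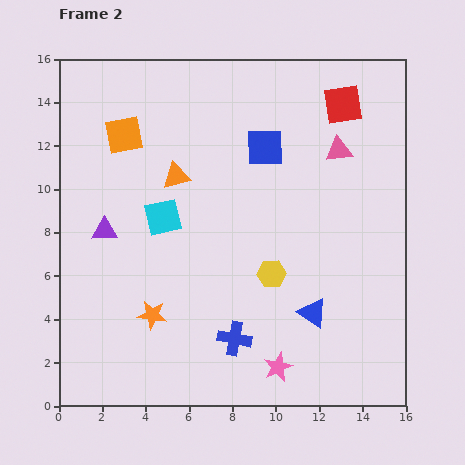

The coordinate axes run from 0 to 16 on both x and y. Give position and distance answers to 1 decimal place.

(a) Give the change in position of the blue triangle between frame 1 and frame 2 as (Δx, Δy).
(3.4, 0.6)

The blue triangle was at (8.3, 3.7) in frame 1 and (11.7, 4.3) in frame 2.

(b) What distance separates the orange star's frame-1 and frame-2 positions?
2.4

The orange star moved from (6.3, 5.5) to (4.3, 4.2), a distance of √(2.0² + 1.3²) ≈ 2.4.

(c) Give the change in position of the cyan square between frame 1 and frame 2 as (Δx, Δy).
(0.5, -1.0)

The cyan square was at (4.3, 9.7) in frame 1 and (4.8, 8.7) in frame 2.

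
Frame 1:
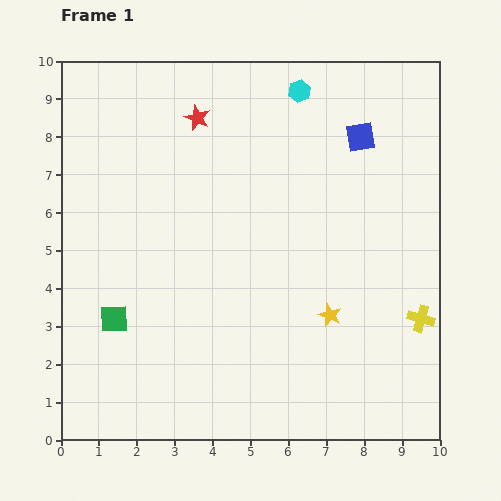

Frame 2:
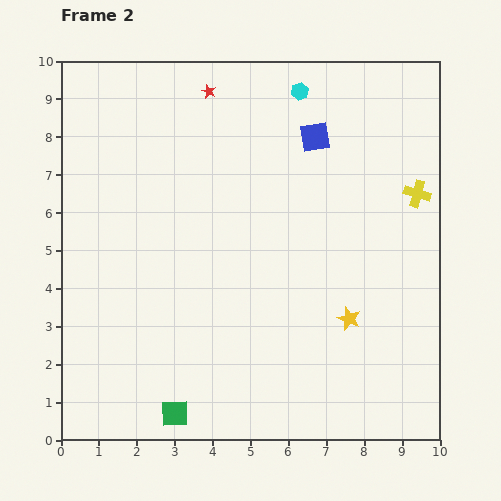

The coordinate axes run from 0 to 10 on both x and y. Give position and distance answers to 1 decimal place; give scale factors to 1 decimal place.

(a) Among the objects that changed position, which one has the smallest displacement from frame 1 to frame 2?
the yellow star

(moved 0.5)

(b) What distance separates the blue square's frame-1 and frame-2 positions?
1.2

The blue square moved from (7.9, 8.0) to (6.7, 8.0), a distance of √(1.2² + 0.0²) ≈ 1.2.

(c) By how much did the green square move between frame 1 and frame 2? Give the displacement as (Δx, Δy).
(1.6, -2.5)

The green square was at (1.4, 3.2) in frame 1 and (3.0, 0.7) in frame 2.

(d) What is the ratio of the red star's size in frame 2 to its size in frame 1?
0.6×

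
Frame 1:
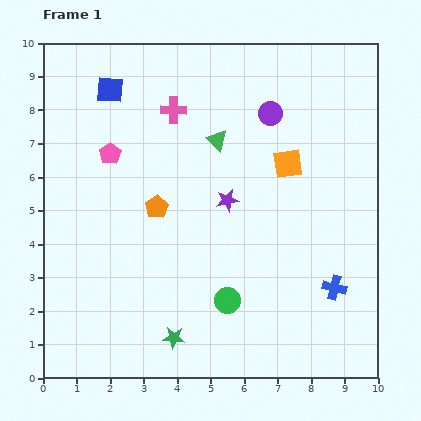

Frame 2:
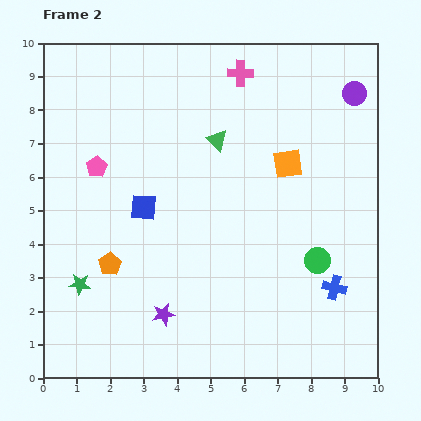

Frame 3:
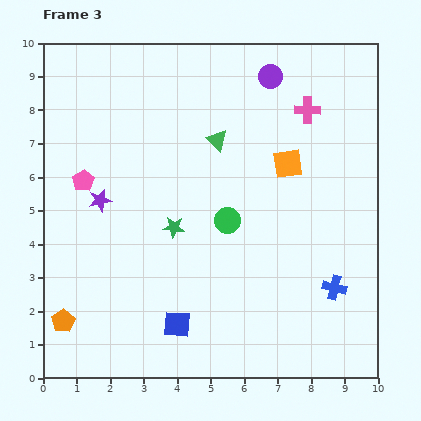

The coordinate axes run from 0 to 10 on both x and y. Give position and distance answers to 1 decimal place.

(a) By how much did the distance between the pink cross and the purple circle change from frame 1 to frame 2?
+0.6

Distance in frame 1: 2.9. Distance in frame 2: 3.5.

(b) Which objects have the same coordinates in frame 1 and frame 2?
the green triangle, the orange square, the blue cross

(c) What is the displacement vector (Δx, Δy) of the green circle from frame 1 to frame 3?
(0.0, 2.4)

The green circle was at (5.5, 2.3) in frame 1 and (5.5, 4.7) in frame 3.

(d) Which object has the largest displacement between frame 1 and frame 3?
the blue square

(moved 7.3; next 4.4)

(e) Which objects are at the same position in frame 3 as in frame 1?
the green triangle, the orange square, the blue cross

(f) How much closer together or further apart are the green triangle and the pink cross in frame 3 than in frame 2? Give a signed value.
+0.7

Distance in frame 2: 2.1. Distance in frame 3: 2.8.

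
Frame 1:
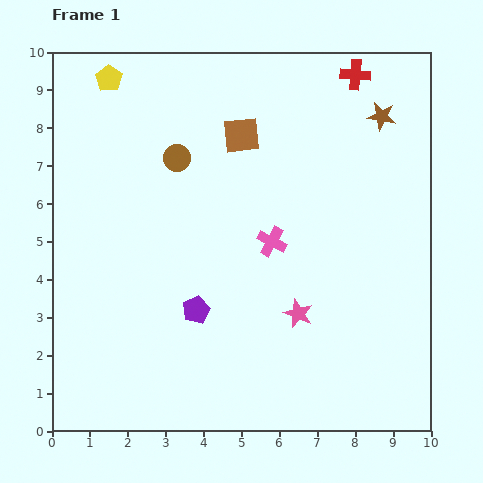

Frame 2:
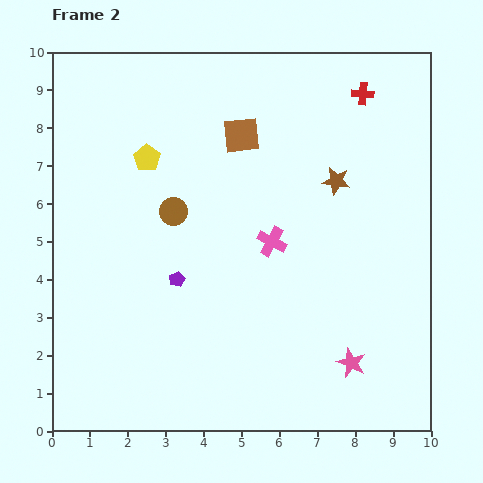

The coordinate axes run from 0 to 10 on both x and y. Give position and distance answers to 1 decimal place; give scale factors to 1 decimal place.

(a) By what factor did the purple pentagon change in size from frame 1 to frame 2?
0.6×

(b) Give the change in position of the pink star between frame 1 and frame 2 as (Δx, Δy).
(1.4, -1.3)

The pink star was at (6.5, 3.1) in frame 1 and (7.9, 1.8) in frame 2.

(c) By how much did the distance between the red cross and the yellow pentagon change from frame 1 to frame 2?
-0.6

Distance in frame 1: 6.5. Distance in frame 2: 5.9.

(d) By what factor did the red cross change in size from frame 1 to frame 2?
0.7×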